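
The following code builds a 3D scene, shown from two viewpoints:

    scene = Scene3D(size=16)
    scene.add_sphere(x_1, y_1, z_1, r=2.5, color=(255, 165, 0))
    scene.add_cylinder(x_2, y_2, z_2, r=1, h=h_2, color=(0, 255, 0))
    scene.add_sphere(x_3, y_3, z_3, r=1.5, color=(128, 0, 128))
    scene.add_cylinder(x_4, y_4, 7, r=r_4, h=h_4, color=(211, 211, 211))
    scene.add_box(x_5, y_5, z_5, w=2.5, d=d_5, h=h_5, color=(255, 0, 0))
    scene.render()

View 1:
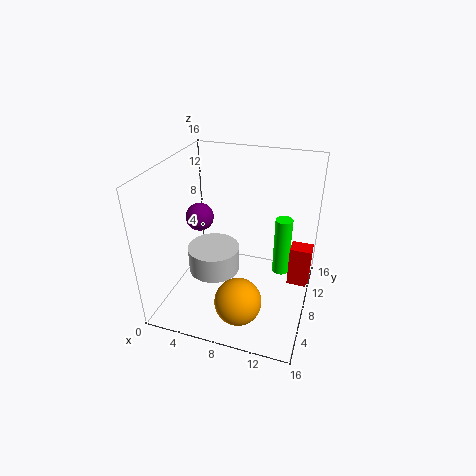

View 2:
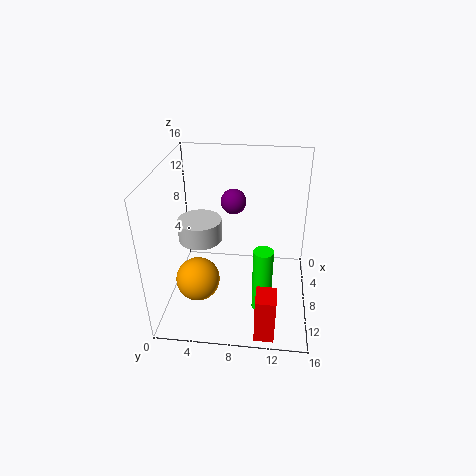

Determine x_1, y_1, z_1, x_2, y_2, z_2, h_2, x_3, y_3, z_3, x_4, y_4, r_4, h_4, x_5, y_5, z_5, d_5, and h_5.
x_1 = 9.5, y_1 = 3.5, z_1 = 3, x_2 = 12.5, y_2 = 11, z_2 = 2.5, h_2 = 7, x_3 = 4, y_3 = 7, z_3 = 10.5, x_4 = 7, y_4 = 3.5, r_4 = 2.5, h_4 = 2.5, x_5 = 13.5, y_5 = 10.5, z_5 = 1, d_5 = 2, h_5 = 5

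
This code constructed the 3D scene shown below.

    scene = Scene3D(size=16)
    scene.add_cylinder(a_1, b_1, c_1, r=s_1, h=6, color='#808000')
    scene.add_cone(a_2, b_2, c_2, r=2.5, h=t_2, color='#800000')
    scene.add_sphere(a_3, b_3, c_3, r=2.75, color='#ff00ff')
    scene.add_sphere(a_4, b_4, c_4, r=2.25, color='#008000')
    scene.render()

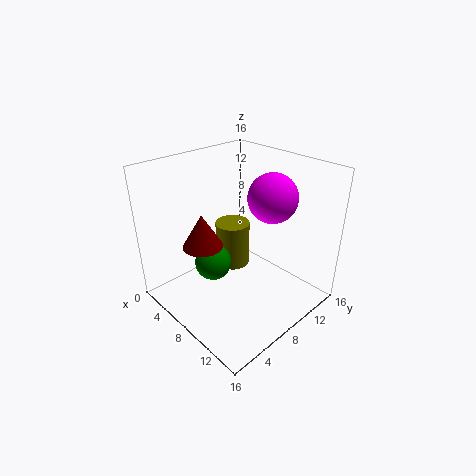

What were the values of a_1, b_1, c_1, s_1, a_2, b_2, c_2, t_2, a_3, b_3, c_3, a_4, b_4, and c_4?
a_1 = 2.75; b_1 = 12; c_1 = 0.5; s_1 = 2.25; a_2 = 2.75; b_2 = 7; c_2 = 5; t_2 = 4.25; a_3 = 9.75; b_3 = 11.5; c_3 = 12.25; a_4 = 4; b_4 = 7.5; c_4 = 3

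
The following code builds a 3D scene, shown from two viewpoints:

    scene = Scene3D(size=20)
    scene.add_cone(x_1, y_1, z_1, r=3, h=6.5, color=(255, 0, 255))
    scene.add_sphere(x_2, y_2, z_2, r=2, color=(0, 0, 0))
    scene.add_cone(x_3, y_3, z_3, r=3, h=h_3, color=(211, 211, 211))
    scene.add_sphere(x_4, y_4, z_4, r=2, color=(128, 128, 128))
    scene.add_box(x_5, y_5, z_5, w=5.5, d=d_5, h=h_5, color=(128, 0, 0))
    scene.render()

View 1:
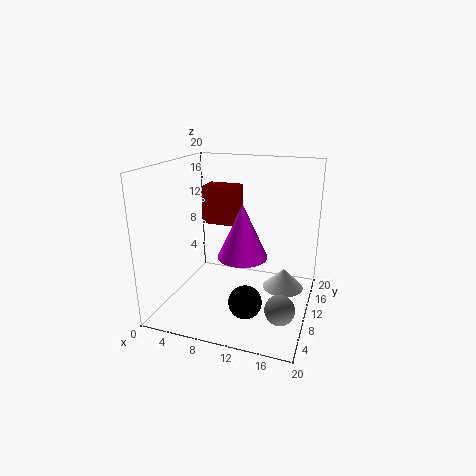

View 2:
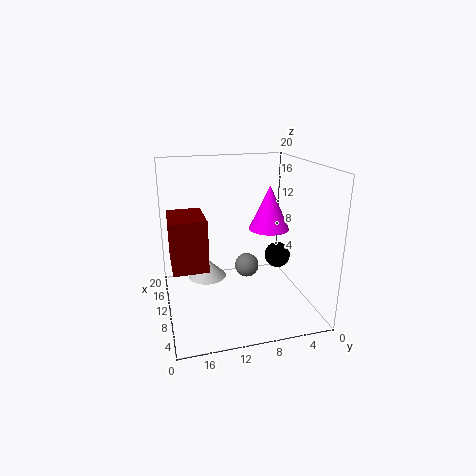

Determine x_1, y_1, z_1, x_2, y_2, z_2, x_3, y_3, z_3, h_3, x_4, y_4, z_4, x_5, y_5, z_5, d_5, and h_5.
x_1 = 12.5, y_1 = 4.5, z_1 = 10, x_2 = 13.5, y_2 = 2.5, z_2 = 5, x_3 = 16, y_3 = 13.5, z_3 = 1.5, h_3 = 3, x_4 = 17, y_4 = 6.5, z_4 = 2, x_5 = 2, y_5 = 15.5, z_5 = 9.5, d_5 = 4, h_5 = 6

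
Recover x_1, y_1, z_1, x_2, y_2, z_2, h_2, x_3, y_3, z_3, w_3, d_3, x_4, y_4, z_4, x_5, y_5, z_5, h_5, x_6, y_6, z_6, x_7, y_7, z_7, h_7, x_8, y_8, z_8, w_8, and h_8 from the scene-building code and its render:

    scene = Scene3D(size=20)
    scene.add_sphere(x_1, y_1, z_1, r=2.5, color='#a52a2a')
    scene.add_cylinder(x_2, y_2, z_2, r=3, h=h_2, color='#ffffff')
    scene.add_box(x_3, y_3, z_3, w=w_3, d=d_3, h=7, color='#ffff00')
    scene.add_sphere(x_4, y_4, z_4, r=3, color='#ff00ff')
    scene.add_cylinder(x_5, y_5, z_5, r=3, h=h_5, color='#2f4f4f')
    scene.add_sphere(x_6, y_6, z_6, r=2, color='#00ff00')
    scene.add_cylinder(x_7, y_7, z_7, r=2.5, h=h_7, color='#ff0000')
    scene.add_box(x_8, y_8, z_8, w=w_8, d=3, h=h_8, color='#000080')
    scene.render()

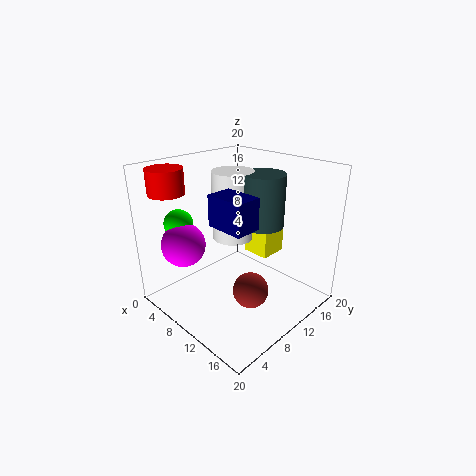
x_1 = 13; y_1 = 9.5; z_1 = 3; x_2 = 7; y_2 = 12; z_2 = 8.5; h_2 = 10; x_3 = 8.5; y_3 = 13; z_3 = 6.5; w_3 = 4; d_3 = 4; x_4 = 5.5; y_4 = 4; z_4 = 9.5; x_5 = 11; y_5 = 14; z_5 = 11; h_5 = 7.5; x_6 = 4; y_6 = 4.5; z_6 = 12; x_7 = 2.5; y_7 = 4; z_7 = 16; h_7 = 3.5; x_8 = 13.5; y_8 = 2; z_8 = 15.5; w_8 = 4.5; h_8 = 3.5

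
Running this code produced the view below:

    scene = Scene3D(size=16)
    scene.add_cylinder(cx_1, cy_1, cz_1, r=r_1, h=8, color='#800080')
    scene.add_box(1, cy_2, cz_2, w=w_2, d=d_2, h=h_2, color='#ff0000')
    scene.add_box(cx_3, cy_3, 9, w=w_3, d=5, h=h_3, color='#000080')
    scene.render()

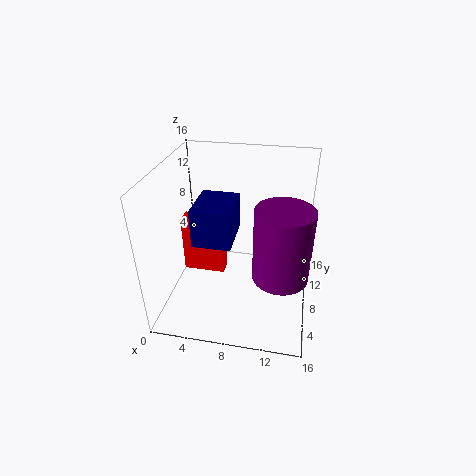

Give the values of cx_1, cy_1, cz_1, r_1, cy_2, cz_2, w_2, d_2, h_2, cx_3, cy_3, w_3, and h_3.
cx_1 = 13, cy_1 = 6, cz_1 = 5, r_1 = 3, cy_2 = 9, cz_2 = 2, w_2 = 5, d_2 = 2, h_2 = 7, cx_3 = 4, cy_3 = 4, w_3 = 4, h_3 = 4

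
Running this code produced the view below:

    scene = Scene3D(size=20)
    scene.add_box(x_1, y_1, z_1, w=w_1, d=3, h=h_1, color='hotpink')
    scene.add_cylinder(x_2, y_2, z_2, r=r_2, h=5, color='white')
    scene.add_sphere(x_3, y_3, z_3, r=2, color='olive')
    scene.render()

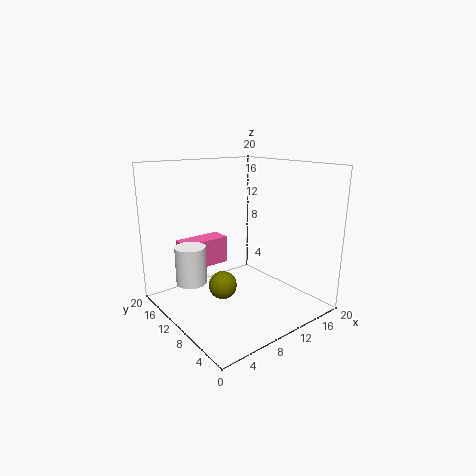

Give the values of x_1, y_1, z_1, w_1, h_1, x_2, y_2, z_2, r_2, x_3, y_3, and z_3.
x_1 = 4, y_1 = 14, z_1 = 5, w_1 = 7, h_1 = 4, x_2 = 3, y_2 = 11, z_2 = 5, r_2 = 2, x_3 = 8, y_3 = 11, z_3 = 3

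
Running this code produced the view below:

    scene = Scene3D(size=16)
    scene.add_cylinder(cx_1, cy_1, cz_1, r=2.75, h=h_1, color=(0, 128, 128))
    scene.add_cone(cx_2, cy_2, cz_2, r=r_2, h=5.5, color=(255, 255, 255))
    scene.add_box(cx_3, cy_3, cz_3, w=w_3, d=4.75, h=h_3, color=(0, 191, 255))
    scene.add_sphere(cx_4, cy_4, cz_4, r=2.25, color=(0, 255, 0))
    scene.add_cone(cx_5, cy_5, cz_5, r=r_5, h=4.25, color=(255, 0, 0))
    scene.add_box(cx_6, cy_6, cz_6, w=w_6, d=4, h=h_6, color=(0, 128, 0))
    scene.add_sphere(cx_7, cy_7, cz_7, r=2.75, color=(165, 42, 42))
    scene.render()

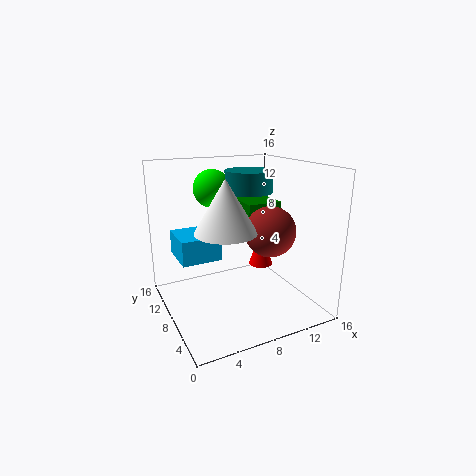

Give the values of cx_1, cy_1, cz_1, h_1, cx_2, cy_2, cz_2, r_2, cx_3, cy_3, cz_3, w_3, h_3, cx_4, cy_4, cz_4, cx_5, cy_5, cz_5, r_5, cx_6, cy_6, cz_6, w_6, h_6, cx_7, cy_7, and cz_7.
cx_1 = 10.5, cy_1 = 10.25, cz_1 = 12.5, h_1 = 2.5, cx_2 = 5.75, cy_2 = 6.25, cz_2 = 9.5, r_2 = 3.25, cx_3 = 1.75, cy_3 = 8.5, cz_3 = 5.5, w_3 = 4.5, h_3 = 2.75, cx_4 = 7, cy_4 = 12.75, cz_4 = 12.75, cx_5 = 12.5, cy_5 = 10.5, cz_5 = 3, r_5 = 1.5, cx_6 = 9, cy_6 = 7.25, cz_6 = 9.25, w_6 = 4, h_6 = 2.5, cx_7 = 10.75, cy_7 = 5.75, cz_7 = 9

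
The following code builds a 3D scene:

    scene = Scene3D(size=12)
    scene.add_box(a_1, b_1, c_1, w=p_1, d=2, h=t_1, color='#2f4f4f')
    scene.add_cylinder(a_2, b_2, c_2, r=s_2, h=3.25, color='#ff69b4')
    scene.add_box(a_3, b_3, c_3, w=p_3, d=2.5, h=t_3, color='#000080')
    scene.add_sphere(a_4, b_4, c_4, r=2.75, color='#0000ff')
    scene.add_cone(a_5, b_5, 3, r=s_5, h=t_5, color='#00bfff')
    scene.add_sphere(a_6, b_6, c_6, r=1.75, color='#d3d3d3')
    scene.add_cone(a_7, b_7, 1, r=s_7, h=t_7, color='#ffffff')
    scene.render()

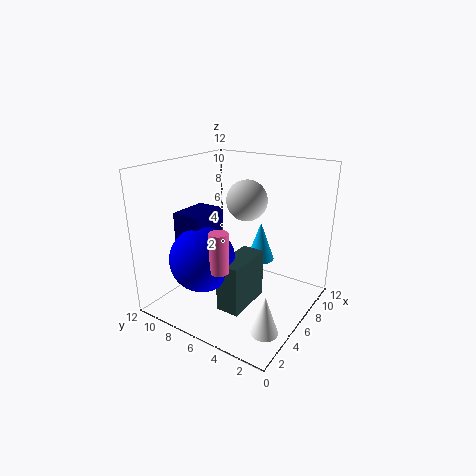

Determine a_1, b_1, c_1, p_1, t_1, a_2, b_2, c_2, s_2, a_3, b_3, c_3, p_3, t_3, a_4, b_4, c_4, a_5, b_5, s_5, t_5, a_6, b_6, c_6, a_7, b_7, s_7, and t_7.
a_1 = 3.5
b_1 = 4.5
c_1 = 0.25
p_1 = 4.25
t_1 = 4.25
a_2 = 3
b_2 = 5.75
c_2 = 4.25
s_2 = 0.75
a_3 = 3.5
b_3 = 8.25
c_3 = 4.25
p_3 = 3.5
t_3 = 3.75
a_4 = 4
b_4 = 8.25
c_4 = 4.25
a_5 = 9
b_5 = 5.5
s_5 = 1.25
t_5 = 3.5
a_6 = 7.75
b_6 = 6.25
c_6 = 8.75
a_7 = 2.25
b_7 = 1.25
s_7 = 1
t_7 = 3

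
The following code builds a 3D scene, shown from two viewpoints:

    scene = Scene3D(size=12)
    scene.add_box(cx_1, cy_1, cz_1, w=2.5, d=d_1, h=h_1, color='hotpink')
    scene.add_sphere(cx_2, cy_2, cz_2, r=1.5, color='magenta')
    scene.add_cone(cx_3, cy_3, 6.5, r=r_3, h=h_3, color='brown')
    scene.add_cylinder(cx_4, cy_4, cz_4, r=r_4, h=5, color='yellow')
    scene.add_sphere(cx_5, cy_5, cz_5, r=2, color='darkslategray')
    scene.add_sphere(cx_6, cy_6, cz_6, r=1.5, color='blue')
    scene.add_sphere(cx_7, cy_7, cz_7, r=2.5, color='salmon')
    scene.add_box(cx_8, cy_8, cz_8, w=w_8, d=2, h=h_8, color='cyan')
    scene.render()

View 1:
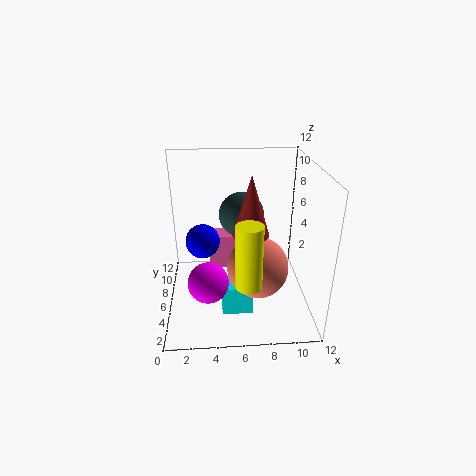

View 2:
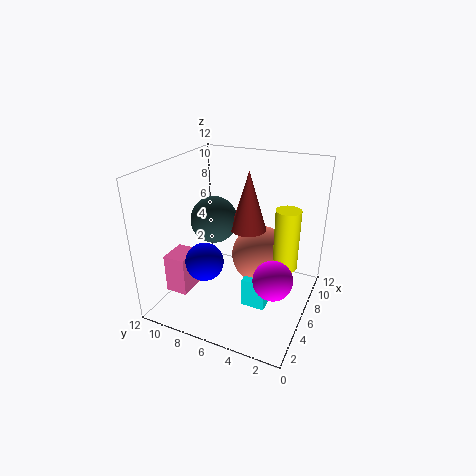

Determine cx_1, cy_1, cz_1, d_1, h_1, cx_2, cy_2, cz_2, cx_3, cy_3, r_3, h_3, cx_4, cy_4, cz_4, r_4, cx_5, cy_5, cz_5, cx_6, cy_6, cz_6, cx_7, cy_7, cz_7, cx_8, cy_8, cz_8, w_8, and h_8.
cx_1 = 3.5, cy_1 = 10, cz_1 = 0.5, d_1 = 2, h_1 = 3.5, cx_2 = 3.5, cy_2 = 2, cz_2 = 4.5, cx_3 = 7, cy_3 = 5.5, r_3 = 1.5, h_3 = 5, cx_4 = 6.5, cy_4 = 2, cz_4 = 4, r_4 = 1, cx_5 = 6.5, cy_5 = 8.5, cz_5 = 7, cx_6 = 3, cy_6 = 7.5, cz_6 = 5, cx_7 = 7.5, cy_7 = 4.5, cz_7 = 4, cx_8 = 4.5, cy_8 = 3, cz_8 = 0.5, w_8 = 2.5, h_8 = 2.5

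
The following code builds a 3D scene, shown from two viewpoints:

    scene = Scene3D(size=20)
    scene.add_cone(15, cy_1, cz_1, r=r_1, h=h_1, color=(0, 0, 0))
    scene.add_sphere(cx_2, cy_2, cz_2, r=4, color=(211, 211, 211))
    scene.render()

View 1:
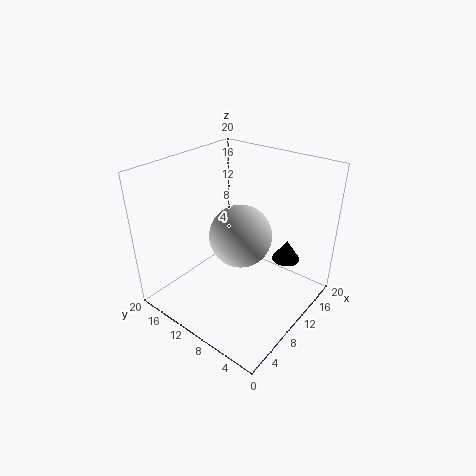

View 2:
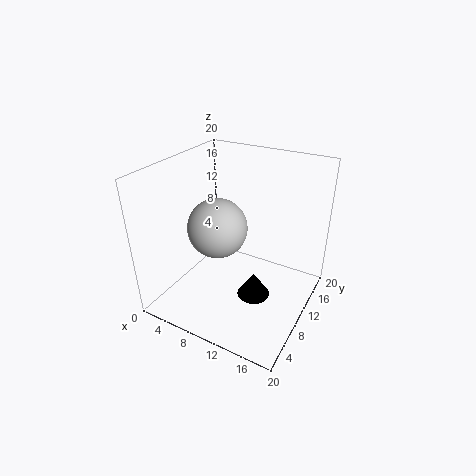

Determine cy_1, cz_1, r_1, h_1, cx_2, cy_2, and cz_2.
cy_1 = 5, cz_1 = 6, r_1 = 2, h_1 = 3, cx_2 = 8, cy_2 = 8, cz_2 = 12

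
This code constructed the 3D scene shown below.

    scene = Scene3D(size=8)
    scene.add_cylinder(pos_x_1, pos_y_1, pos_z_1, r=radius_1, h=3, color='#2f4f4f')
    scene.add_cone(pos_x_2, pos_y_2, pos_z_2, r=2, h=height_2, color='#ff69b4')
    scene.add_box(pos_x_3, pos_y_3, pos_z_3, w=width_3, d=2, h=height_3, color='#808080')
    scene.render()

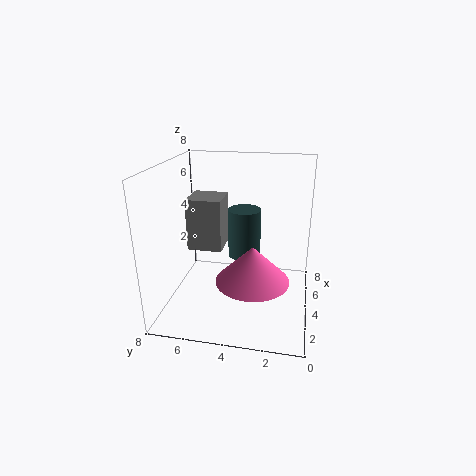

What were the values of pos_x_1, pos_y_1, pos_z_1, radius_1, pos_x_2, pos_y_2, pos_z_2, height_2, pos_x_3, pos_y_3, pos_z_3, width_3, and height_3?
pos_x_1 = 6
pos_y_1 = 4
pos_z_1 = 2
radius_1 = 1
pos_x_2 = 3
pos_y_2 = 3
pos_z_2 = 2
height_2 = 2
pos_x_3 = 4
pos_y_3 = 5
pos_z_3 = 3
width_3 = 2
height_3 = 3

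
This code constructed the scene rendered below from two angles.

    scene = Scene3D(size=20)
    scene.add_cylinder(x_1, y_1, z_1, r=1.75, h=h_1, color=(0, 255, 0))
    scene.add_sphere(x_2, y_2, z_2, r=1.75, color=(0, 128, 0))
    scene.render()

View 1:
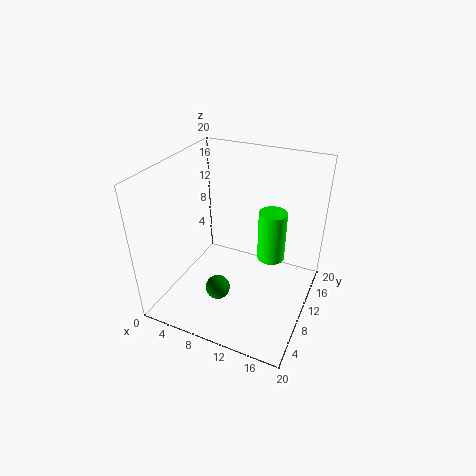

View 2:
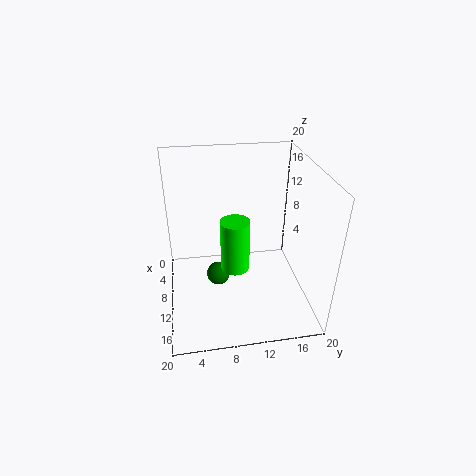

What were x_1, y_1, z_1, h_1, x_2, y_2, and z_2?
x_1 = 15.25; y_1 = 8.75; z_1 = 9.25; h_1 = 6.5; x_2 = 8; y_2 = 7.25; z_2 = 2.5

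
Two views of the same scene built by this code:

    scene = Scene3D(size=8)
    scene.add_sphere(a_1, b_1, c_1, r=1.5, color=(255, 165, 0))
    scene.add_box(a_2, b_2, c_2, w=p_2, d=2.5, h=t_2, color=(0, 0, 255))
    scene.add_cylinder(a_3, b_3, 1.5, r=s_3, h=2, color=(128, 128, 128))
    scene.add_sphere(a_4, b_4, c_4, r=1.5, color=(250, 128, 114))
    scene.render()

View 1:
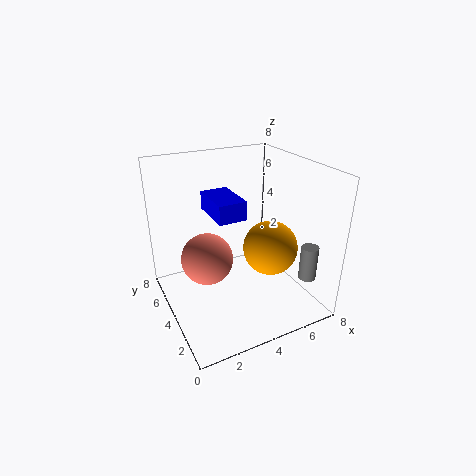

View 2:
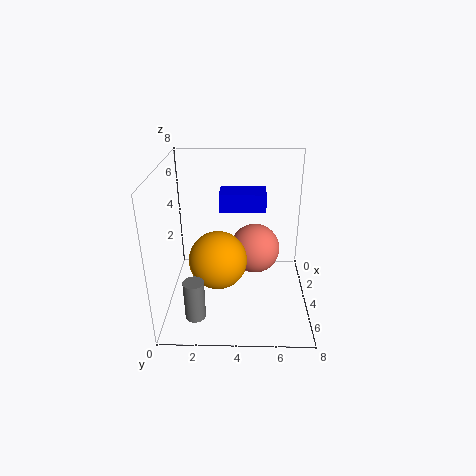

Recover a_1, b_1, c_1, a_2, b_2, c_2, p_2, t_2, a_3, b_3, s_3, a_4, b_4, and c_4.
a_1 = 5.5; b_1 = 3; c_1 = 3.5; a_2 = 2.5; b_2 = 3; c_2 = 5.5; p_2 = 1.5; t_2 = 1; a_3 = 7.5; b_3 = 2; s_3 = 0.5; a_4 = 2.5; b_4 = 5; c_4 = 2.5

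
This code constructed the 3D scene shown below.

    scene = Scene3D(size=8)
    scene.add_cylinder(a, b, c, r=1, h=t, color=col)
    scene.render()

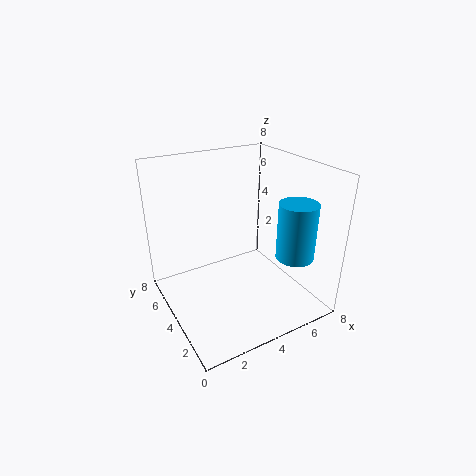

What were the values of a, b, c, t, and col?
a = 6, b = 1.5, c = 3.5, t = 3, col = 'deepskyblue'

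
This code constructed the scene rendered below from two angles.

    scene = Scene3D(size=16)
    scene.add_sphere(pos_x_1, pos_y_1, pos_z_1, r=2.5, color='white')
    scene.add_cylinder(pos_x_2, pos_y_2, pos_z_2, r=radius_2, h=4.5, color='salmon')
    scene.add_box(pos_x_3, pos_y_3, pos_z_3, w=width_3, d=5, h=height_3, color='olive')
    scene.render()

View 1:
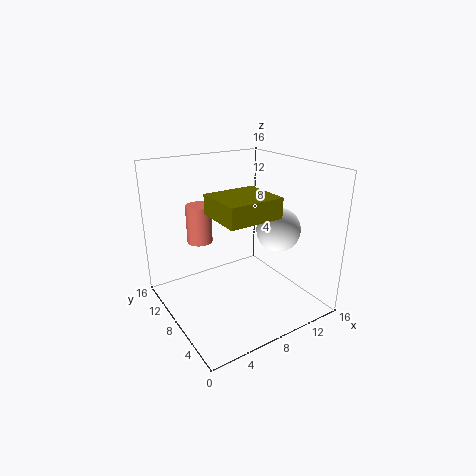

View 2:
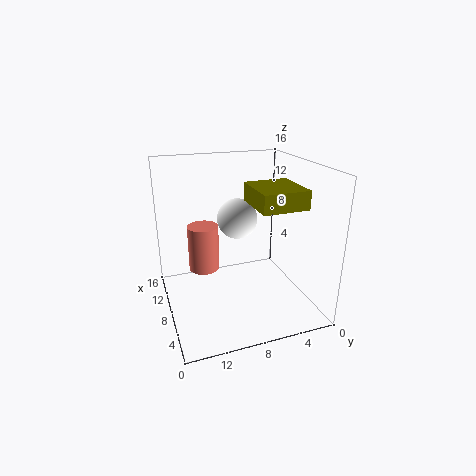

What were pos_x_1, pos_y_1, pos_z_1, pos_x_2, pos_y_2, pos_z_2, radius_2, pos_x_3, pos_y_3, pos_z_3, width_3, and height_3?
pos_x_1 = 12.5, pos_y_1 = 6.5, pos_z_1 = 8.5, pos_x_2 = 5.5, pos_y_2 = 12.5, pos_z_2 = 6.5, radius_2 = 1.5, pos_x_3 = 3.5, pos_y_3 = 2, pos_z_3 = 12, width_3 = 5.5, height_3 = 2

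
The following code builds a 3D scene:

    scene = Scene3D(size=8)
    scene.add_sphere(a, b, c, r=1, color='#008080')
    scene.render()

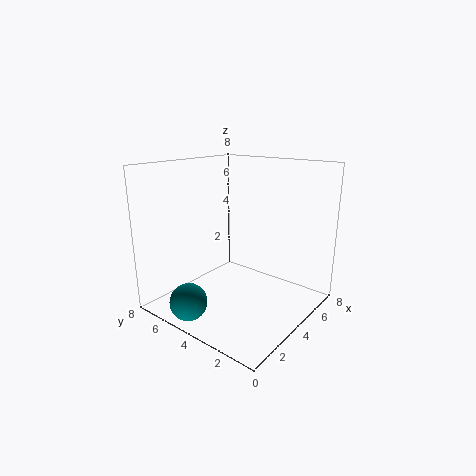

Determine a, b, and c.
a = 1
b = 5
c = 1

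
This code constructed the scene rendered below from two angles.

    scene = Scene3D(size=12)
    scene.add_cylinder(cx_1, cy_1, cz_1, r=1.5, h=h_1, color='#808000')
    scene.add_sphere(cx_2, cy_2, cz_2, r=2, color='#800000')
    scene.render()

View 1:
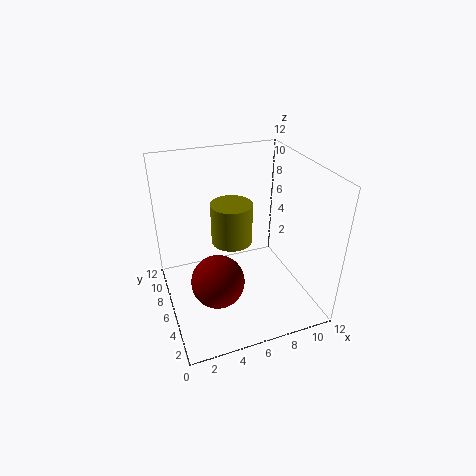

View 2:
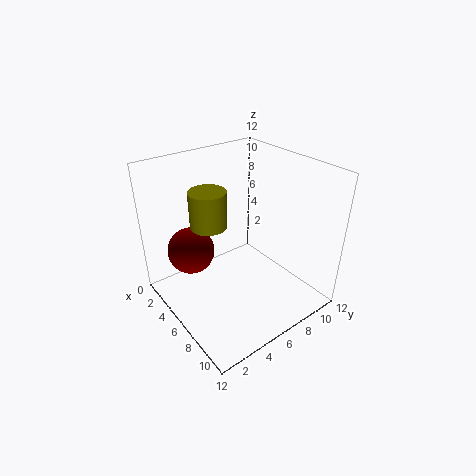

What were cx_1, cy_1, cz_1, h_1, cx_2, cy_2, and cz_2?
cx_1 = 4.75
cy_1 = 4
cz_1 = 7.25
h_1 = 3
cx_2 = 3.25
cy_2 = 3
cz_2 = 4.5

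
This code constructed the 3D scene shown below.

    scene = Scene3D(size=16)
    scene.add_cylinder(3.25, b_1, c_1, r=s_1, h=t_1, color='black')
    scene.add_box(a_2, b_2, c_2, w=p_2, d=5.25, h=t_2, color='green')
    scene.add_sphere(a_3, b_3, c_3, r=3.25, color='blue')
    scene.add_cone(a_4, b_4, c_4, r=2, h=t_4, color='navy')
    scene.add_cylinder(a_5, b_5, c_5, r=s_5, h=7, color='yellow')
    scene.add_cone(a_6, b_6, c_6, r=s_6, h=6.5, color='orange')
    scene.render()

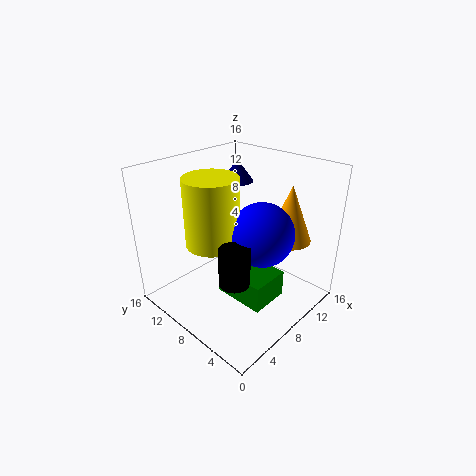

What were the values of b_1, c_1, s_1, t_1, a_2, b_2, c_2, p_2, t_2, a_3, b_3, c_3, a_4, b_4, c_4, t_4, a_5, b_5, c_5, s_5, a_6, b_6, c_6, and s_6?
b_1 = 4
c_1 = 6.5
s_1 = 1.5
t_1 = 3.75
a_2 = 3.75
b_2 = 1.5
c_2 = 4
p_2 = 4
t_2 = 2.75
a_3 = 7.5
b_3 = 4.25
c_3 = 10
a_4 = 13.5
b_4 = 13.25
c_4 = 12
t_4 = 2.75
a_5 = 4.5
b_5 = 8.25
c_5 = 8.75
s_5 = 2.75
a_6 = 12.75
b_6 = 4.5
c_6 = 7.25
s_6 = 2.5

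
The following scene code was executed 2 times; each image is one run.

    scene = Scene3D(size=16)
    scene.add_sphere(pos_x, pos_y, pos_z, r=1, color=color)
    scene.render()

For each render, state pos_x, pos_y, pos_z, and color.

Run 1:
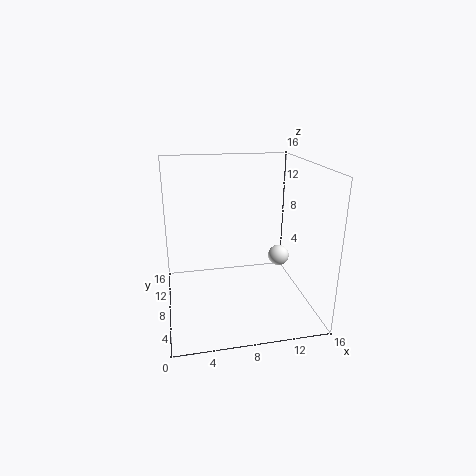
pos_x = 11, pos_y = 3, pos_z = 8, color = 'white'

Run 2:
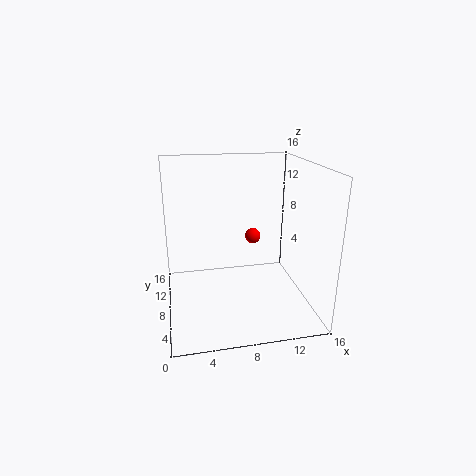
pos_x = 11, pos_y = 13, pos_z = 6, color = 'red'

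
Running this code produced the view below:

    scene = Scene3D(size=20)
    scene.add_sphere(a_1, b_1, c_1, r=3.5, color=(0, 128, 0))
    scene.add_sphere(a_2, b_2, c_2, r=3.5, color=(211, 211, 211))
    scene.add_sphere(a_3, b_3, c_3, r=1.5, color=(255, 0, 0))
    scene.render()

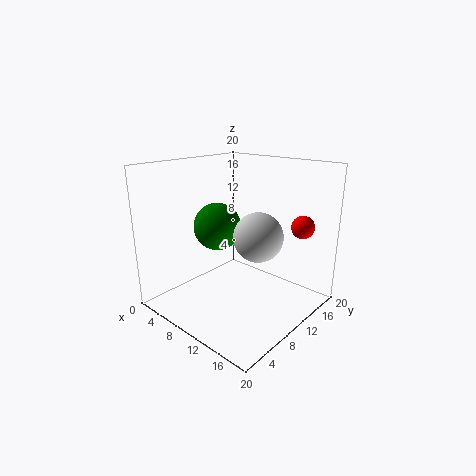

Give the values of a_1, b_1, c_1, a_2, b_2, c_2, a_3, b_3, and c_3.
a_1 = 5.5
b_1 = 10.5
c_1 = 10.5
a_2 = 12
b_2 = 12
c_2 = 10
a_3 = 18
b_3 = 13.5
c_3 = 12.5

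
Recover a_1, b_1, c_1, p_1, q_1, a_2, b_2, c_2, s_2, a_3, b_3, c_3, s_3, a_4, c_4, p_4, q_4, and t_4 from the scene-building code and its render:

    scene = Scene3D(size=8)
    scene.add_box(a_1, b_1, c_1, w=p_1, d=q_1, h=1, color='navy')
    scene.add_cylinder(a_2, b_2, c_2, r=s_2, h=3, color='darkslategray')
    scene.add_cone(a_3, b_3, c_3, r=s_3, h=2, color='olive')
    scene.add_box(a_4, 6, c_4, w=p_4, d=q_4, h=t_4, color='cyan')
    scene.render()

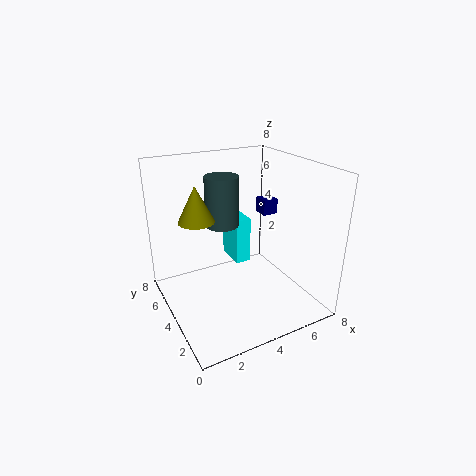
a_1 = 7, b_1 = 6, c_1 = 4, p_1 = 1, q_1 = 1, a_2 = 4, b_2 = 6, c_2 = 4, s_2 = 1, a_3 = 2, b_3 = 5, c_3 = 5, s_3 = 1, a_4 = 5, c_4 = 1, p_4 = 1, q_4 = 2, t_4 = 3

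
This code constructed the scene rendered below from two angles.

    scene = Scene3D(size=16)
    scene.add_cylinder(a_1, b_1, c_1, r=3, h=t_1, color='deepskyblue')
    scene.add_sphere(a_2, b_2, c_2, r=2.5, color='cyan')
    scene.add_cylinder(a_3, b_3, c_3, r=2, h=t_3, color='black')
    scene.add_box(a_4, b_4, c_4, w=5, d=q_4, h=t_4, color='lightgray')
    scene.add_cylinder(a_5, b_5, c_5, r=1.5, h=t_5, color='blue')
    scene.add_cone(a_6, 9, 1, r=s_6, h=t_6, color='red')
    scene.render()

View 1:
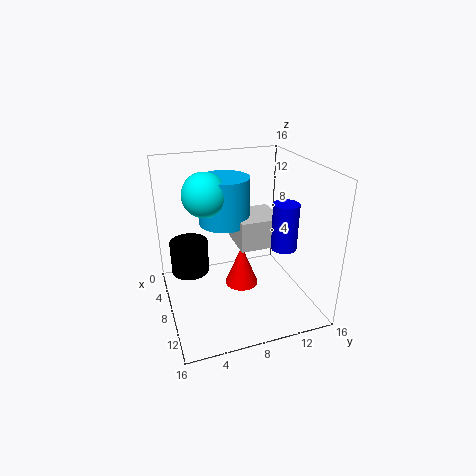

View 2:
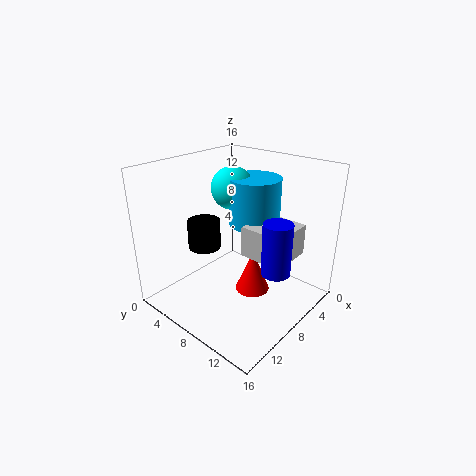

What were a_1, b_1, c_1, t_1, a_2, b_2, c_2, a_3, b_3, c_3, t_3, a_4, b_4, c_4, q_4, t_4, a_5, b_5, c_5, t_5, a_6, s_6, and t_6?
a_1 = 4.5, b_1 = 7.5, c_1 = 8.5, t_1 = 5.5, a_2 = 5.5, b_2 = 5, c_2 = 12.5, a_3 = 8, b_3 = 2.5, c_3 = 5, t_3 = 3.5, a_4 = 3, b_4 = 8.5, c_4 = 6, q_4 = 5, t_4 = 3.5, a_5 = 8.5, b_5 = 13.5, c_5 = 6, t_5 = 5.5, a_6 = 6.5, s_6 = 2, t_6 = 5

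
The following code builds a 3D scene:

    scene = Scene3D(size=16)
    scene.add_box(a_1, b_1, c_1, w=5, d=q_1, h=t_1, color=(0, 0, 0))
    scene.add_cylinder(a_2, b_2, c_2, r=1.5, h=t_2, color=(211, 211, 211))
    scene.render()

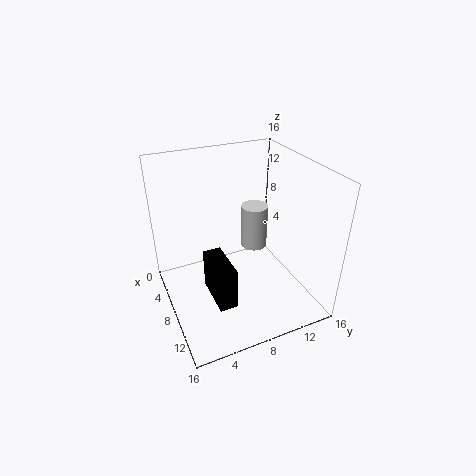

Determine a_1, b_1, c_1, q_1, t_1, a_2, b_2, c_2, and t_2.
a_1 = 7.5, b_1 = 4, c_1 = 2.5, q_1 = 2, t_1 = 4.5, a_2 = 7, b_2 = 10.5, c_2 = 6, t_2 = 5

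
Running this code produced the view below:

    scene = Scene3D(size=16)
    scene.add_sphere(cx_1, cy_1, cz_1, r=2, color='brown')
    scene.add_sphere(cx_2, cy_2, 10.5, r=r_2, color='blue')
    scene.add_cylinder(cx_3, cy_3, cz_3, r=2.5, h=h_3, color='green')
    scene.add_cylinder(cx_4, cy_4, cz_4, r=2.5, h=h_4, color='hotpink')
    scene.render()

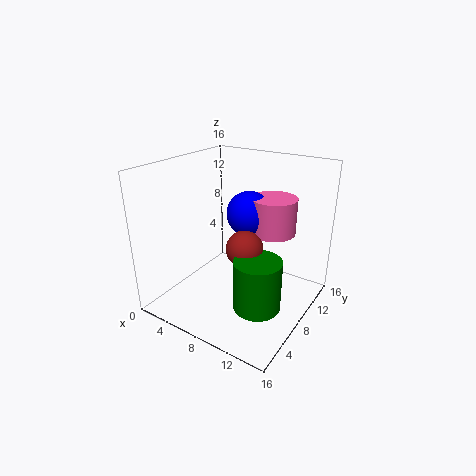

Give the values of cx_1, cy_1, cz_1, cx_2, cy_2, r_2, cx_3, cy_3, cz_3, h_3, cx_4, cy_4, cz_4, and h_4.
cx_1 = 9.5
cy_1 = 7
cz_1 = 7.5
cx_2 = 8.5
cy_2 = 9.5
r_2 = 2.5
cx_3 = 12
cy_3 = 5.5
cz_3 = 2
h_3 = 5.5
cx_4 = 11
cy_4 = 10.5
cz_4 = 8.5
h_4 = 4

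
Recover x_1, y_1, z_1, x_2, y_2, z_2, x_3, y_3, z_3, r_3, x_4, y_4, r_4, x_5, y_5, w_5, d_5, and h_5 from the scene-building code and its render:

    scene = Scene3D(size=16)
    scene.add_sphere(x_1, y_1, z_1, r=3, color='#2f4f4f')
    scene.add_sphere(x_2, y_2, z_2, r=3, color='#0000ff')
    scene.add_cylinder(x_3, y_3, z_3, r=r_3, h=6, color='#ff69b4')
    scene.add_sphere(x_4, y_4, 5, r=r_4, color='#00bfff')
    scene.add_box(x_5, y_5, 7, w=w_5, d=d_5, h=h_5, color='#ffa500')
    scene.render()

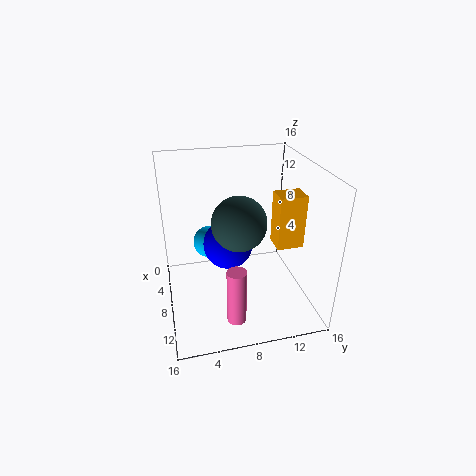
x_1 = 8.5; y_1 = 8; z_1 = 10; x_2 = 5; y_2 = 7.5; z_2 = 5.5; x_3 = 13.5; y_3 = 6.5; z_3 = 1.5; r_3 = 1; x_4 = 3; y_4 = 5.5; r_4 = 2; x_5 = 7.5; y_5 = 12; w_5 = 2.5; d_5 = 3; h_5 = 6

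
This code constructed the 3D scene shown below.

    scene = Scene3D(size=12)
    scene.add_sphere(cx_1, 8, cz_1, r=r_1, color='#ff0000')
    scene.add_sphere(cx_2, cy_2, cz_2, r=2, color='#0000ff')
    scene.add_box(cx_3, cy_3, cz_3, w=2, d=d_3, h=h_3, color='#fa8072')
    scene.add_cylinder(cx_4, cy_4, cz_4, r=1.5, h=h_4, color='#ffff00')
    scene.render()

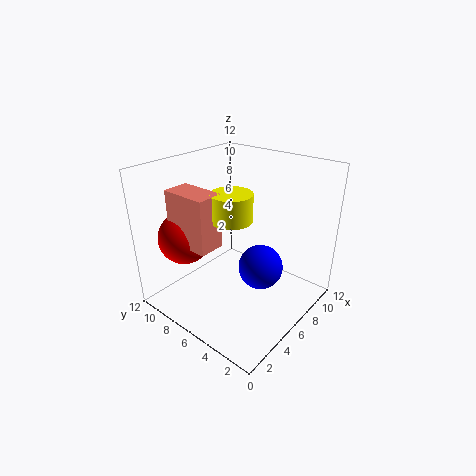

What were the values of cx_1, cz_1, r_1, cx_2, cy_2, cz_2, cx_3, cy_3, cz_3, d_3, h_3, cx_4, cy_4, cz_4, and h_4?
cx_1 = 2, cz_1 = 7, r_1 = 2, cx_2 = 8, cy_2 = 5, cz_2 = 2.5, cx_3 = 1, cy_3 = 5, cz_3 = 7, d_3 = 3.5, h_3 = 4, cx_4 = 3.5, cy_4 = 4.5, cz_4 = 9, h_4 = 2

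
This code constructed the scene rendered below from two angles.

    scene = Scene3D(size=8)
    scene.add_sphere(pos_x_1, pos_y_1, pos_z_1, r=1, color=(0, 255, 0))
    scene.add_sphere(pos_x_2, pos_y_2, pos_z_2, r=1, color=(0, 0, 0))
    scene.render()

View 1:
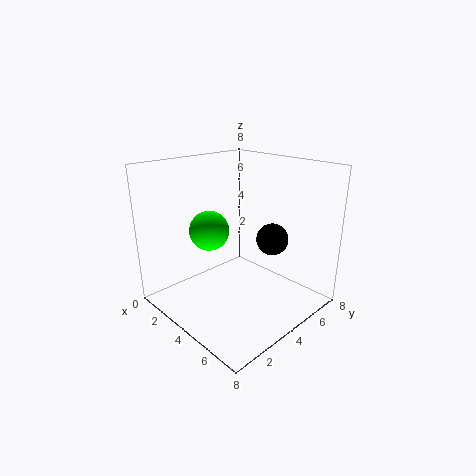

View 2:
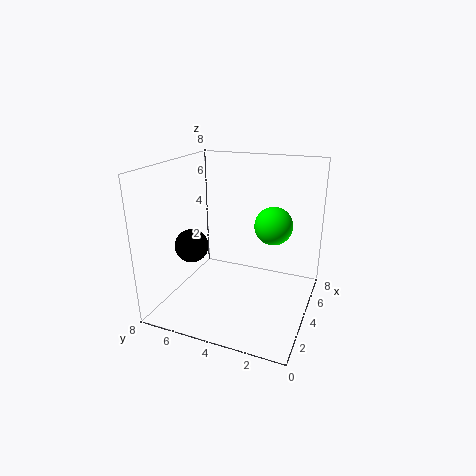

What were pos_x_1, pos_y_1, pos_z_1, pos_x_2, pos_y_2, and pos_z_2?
pos_x_1 = 4, pos_y_1 = 2, pos_z_1 = 5, pos_x_2 = 4, pos_y_2 = 7, pos_z_2 = 3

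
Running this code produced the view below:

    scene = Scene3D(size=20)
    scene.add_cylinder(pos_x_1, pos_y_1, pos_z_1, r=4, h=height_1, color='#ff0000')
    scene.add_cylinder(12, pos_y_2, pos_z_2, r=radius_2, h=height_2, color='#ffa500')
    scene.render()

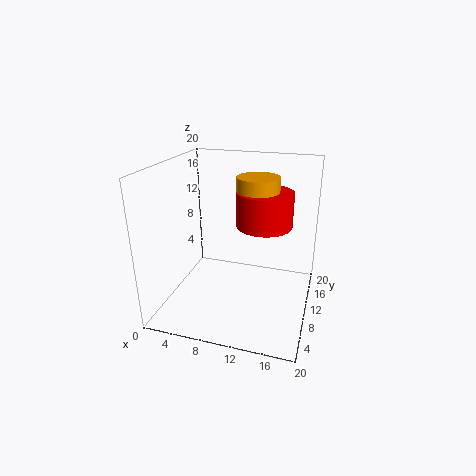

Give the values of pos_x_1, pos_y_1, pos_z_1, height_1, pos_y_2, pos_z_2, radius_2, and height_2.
pos_x_1 = 13
pos_y_1 = 13
pos_z_1 = 11
height_1 = 5
pos_y_2 = 13
pos_z_2 = 14
radius_2 = 3
height_2 = 4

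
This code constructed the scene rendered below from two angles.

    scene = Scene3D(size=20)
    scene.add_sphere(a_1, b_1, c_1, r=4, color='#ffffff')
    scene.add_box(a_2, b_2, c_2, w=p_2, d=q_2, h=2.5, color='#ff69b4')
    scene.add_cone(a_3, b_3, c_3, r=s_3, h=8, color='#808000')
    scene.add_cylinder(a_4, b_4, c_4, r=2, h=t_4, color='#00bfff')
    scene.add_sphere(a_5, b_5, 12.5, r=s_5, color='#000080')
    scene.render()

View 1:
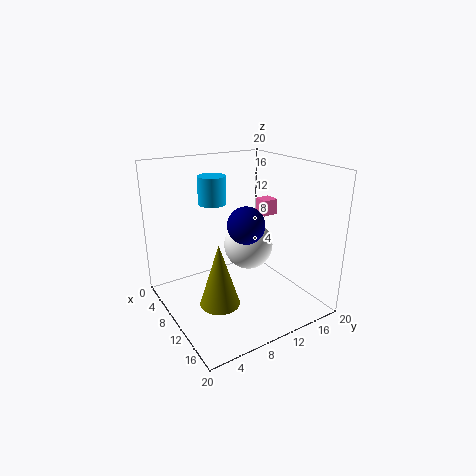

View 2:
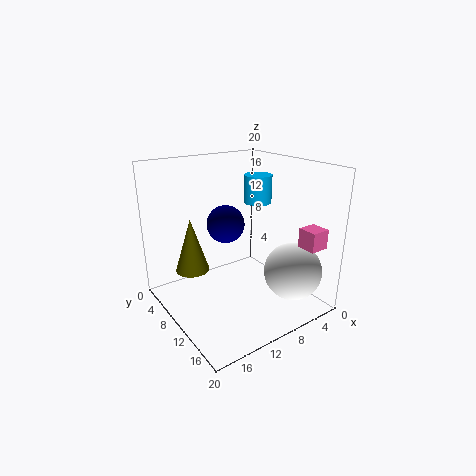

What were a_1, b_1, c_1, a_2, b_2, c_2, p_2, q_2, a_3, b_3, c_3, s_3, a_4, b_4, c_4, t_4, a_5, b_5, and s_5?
a_1 = 4.5; b_1 = 15.5; c_1 = 5.5; a_2 = 3.5; b_2 = 17.5; c_2 = 10.5; p_2 = 2.5; q_2 = 2.5; a_3 = 14.5; b_3 = 4.5; c_3 = 4; s_3 = 2.5; a_4 = 5.5; b_4 = 8.5; c_4 = 14; t_4 = 4; a_5 = 12; b_5 = 10; s_5 = 2.5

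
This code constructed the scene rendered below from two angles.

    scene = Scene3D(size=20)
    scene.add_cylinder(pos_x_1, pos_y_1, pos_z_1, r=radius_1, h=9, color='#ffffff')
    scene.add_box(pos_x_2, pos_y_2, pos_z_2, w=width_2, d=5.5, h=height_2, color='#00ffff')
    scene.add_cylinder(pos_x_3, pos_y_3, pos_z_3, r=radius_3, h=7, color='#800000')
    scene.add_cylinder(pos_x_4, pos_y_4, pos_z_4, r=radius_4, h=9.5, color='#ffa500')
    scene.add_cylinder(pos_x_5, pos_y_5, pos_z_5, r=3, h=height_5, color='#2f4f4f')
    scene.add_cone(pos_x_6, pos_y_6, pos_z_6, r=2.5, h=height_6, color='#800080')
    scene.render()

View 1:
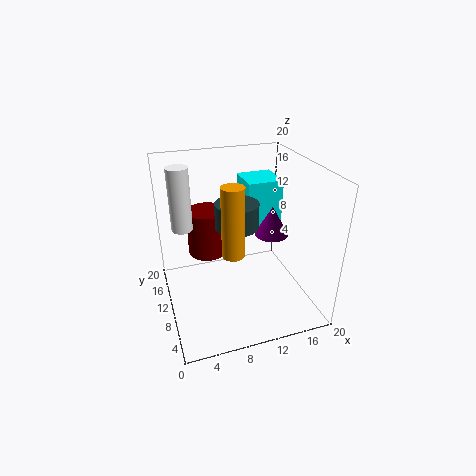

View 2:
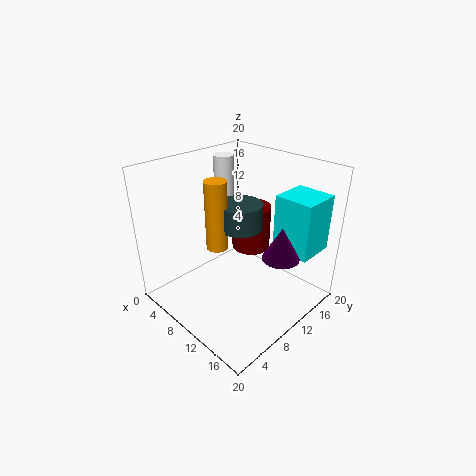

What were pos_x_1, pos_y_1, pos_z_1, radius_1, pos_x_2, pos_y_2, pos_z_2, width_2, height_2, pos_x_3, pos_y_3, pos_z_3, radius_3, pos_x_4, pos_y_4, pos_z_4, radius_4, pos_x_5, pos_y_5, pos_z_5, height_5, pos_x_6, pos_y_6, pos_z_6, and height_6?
pos_x_1 = 3, pos_y_1 = 14, pos_z_1 = 10.5, radius_1 = 1.5, pos_x_2 = 13, pos_y_2 = 14, pos_z_2 = 8, width_2 = 5.5, height_2 = 8, pos_x_3 = 7, pos_y_3 = 16, pos_z_3 = 5, radius_3 = 3, pos_x_4 = 8.5, pos_y_4 = 7.5, pos_z_4 = 9, radius_4 = 1.5, pos_x_5 = 10, pos_y_5 = 10.5, pos_z_5 = 11.5, height_5 = 3.5, pos_x_6 = 16, pos_y_6 = 12, pos_z_6 = 8.5, height_6 = 4.5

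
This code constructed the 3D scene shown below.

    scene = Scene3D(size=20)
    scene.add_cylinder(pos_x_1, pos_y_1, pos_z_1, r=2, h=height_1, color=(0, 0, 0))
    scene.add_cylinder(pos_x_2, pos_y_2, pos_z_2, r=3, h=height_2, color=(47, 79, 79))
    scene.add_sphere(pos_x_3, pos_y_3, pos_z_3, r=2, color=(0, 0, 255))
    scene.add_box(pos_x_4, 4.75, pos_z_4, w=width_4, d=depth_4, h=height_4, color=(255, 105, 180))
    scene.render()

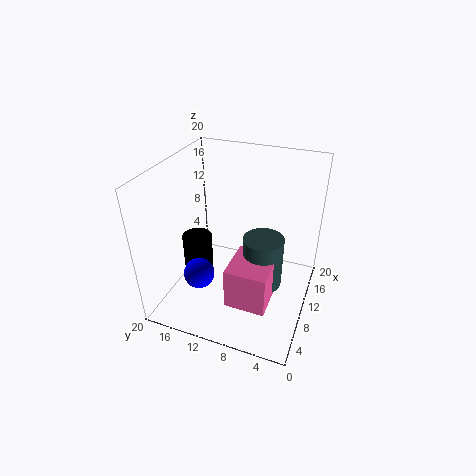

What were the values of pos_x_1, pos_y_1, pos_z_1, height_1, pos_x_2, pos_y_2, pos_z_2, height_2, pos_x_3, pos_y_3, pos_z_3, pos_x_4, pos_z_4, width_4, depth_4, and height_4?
pos_x_1 = 7.5
pos_y_1 = 15
pos_z_1 = 5.5
height_1 = 5.25
pos_x_2 = 12.5
pos_y_2 = 7
pos_z_2 = 1
height_2 = 8
pos_x_3 = 4.25
pos_y_3 = 13.25
pos_z_3 = 7.25
pos_x_4 = 6.25
pos_z_4 = 0.25
width_4 = 6.75
depth_4 = 6
height_4 = 6.25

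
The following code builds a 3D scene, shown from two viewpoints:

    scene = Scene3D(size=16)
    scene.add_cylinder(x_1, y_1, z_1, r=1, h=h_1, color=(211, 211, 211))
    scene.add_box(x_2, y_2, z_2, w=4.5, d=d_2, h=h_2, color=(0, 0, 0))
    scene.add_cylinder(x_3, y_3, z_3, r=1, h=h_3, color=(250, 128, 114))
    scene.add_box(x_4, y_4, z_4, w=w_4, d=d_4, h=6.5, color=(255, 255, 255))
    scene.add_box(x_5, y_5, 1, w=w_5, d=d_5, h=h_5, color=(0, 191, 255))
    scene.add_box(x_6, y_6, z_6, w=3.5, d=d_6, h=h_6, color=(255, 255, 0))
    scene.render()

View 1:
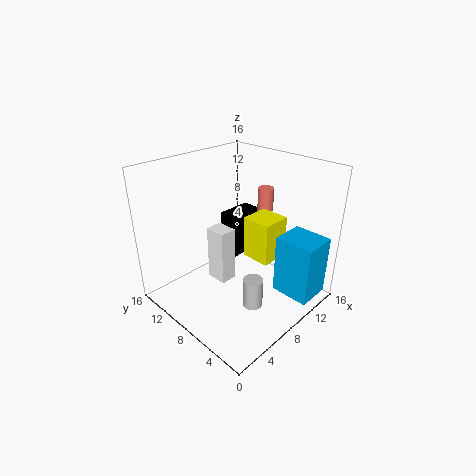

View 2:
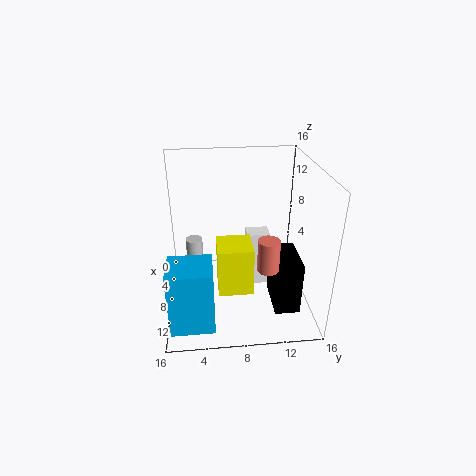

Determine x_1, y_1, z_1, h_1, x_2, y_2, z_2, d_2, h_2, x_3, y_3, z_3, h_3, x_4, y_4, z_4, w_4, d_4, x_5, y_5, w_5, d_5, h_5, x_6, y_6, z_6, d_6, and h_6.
x_1 = 5
y_1 = 3
z_1 = 3.5
h_1 = 3
x_2 = 10.5
y_2 = 11
z_2 = 3
d_2 = 2.5
h_2 = 5.5
x_3 = 15
y_3 = 10
z_3 = 8.5
h_3 = 3
x_4 = 6.5
y_4 = 9
z_4 = 2
w_4 = 2
d_4 = 2.5
x_5 = 11
y_5 = 0.5
w_5 = 4
d_5 = 4.5
h_5 = 7
x_6 = 10
y_6 = 5.5
z_6 = 4.5
d_6 = 3.5
h_6 = 5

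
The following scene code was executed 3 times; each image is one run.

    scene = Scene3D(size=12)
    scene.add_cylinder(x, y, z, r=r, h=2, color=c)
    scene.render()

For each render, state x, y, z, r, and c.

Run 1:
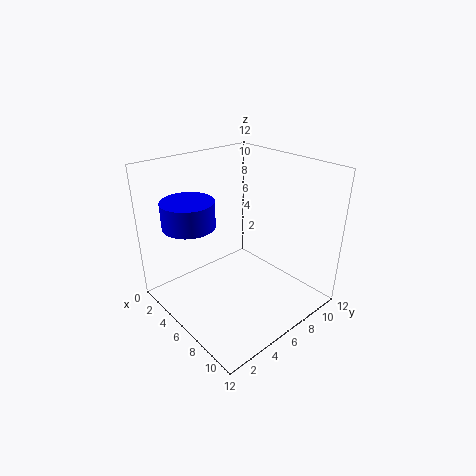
x = 5
y = 2
z = 8
r = 2
c = 'blue'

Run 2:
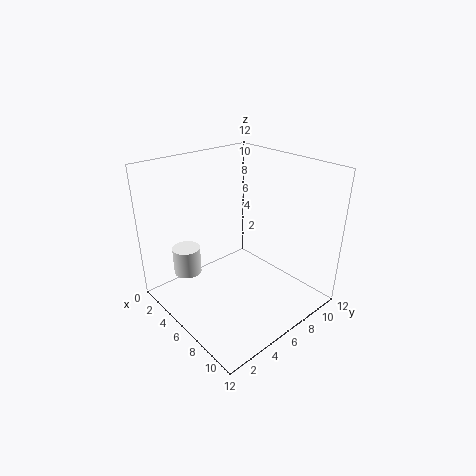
x = 6
y = 1
z = 5
r = 1
c = 'white'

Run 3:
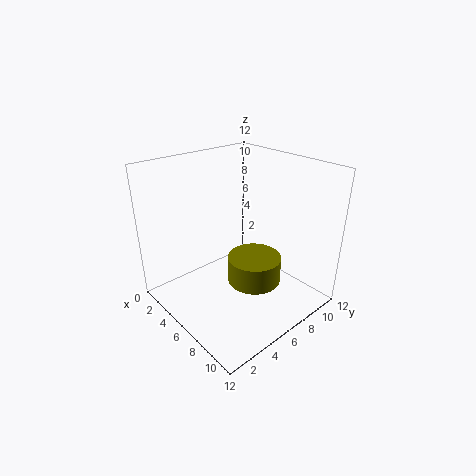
x = 9
y = 5
z = 4
r = 2
c = 'olive'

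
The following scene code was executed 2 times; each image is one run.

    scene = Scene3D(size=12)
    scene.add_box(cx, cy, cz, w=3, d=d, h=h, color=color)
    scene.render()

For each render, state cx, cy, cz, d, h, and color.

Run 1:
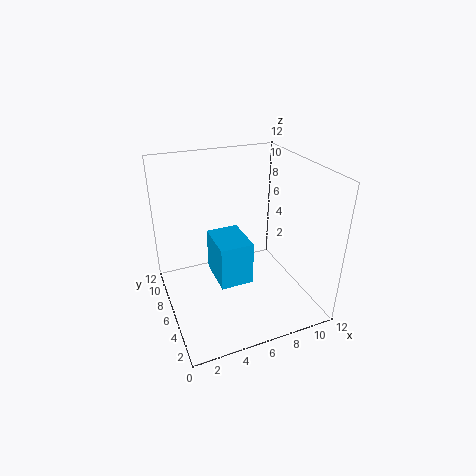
cx = 4.5
cy = 6
cz = 1
d = 4
h = 4
color = 'deepskyblue'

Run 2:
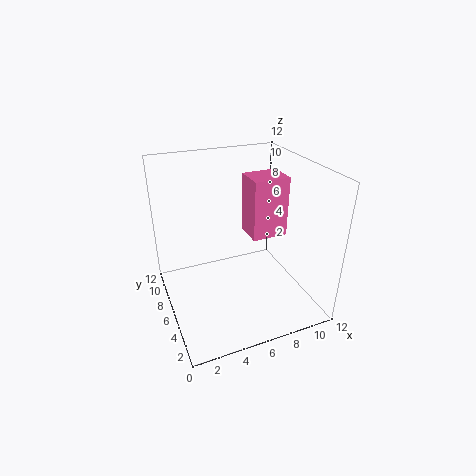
cx = 7
cy = 5
cz = 6
d = 2.5
h = 5
color = 'hotpink'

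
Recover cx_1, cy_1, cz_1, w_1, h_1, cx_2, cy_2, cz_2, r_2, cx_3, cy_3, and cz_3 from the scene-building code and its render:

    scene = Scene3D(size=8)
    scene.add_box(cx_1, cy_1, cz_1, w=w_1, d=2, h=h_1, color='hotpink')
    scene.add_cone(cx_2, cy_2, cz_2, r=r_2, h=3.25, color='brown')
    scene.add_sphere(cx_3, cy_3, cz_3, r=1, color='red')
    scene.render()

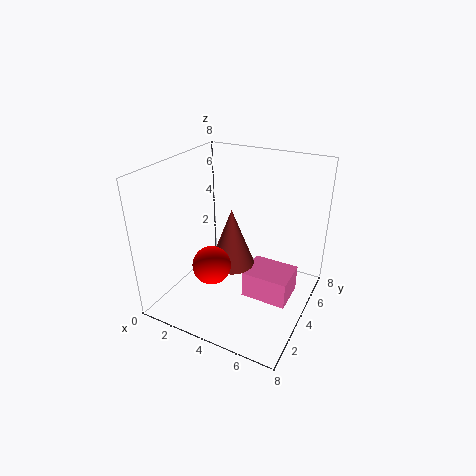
cx_1 = 4.75, cy_1 = 3, cz_1 = 1, w_1 = 2.5, h_1 = 1.5, cx_2 = 3.75, cy_2 = 3.75, cz_2 = 2.5, r_2 = 1.25, cx_3 = 3.5, cy_3 = 2, cz_3 = 3.25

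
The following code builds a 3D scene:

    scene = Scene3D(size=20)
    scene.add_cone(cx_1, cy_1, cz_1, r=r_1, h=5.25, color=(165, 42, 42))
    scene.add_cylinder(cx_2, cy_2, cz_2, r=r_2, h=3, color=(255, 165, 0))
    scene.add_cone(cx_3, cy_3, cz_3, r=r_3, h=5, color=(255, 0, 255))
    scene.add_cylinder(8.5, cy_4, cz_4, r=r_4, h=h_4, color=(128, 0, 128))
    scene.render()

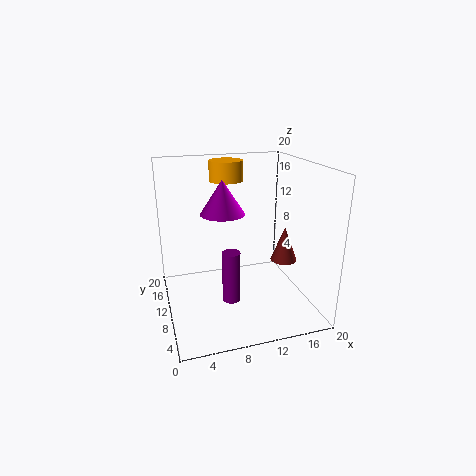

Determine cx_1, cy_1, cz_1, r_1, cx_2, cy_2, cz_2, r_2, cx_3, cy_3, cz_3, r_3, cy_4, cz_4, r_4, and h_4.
cx_1 = 17.75; cy_1 = 11.25; cz_1 = 5; r_1 = 2; cx_2 = 10; cy_2 = 16; cz_2 = 16.75; r_2 = 2.5; cx_3 = 8.75; cy_3 = 13.5; cz_3 = 12.5; r_3 = 3.25; cy_4 = 8.25; cz_4 = 1.5; r_4 = 1.25; h_4 = 7.25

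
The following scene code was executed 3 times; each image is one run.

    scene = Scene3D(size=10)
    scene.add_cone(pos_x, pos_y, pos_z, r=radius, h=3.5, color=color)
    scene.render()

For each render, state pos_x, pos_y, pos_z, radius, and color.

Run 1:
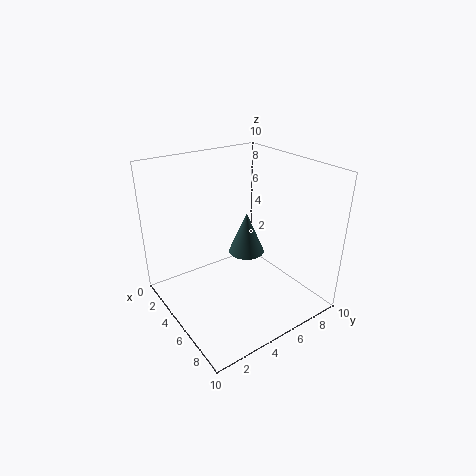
pos_x = 2
pos_y = 8
pos_z = 1.5
radius = 1.5
color = 'darkslategray'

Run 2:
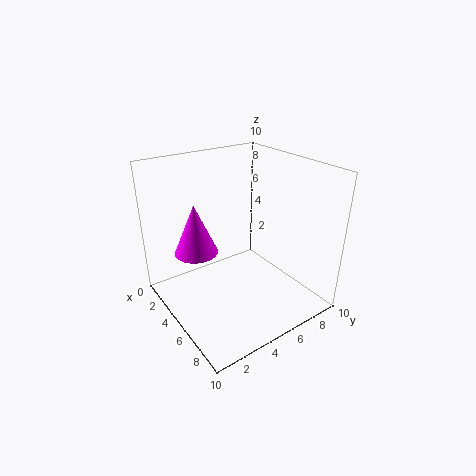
pos_x = 3.5
pos_y = 2.5
pos_z = 4
radius = 1.5
color = 'magenta'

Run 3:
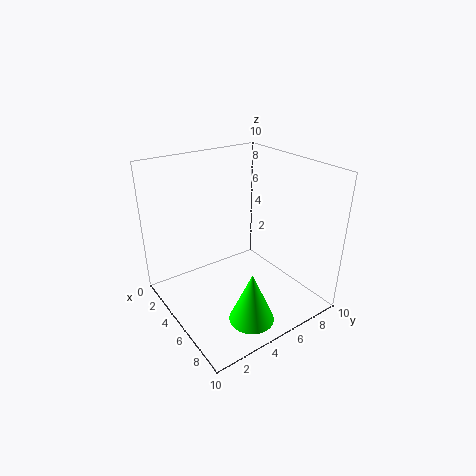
pos_x = 8
pos_y = 4
pos_z = 0.5
radius = 1.5
color = 'lime'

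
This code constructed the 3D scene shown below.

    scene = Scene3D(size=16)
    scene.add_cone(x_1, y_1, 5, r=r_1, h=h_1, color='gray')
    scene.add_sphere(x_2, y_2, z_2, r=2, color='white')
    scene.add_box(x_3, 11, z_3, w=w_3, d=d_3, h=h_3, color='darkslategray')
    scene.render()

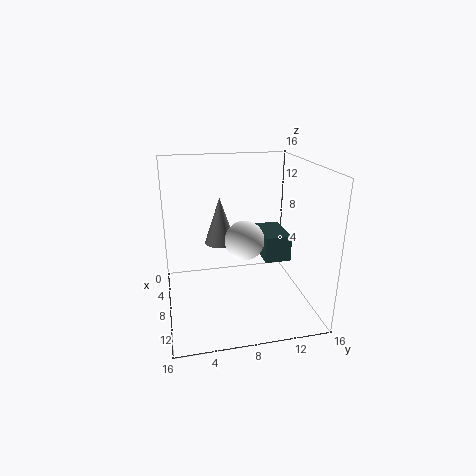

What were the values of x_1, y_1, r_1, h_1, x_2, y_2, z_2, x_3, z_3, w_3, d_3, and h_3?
x_1 = 2, y_1 = 7, r_1 = 2, h_1 = 6, x_2 = 11, y_2 = 8, z_2 = 9, x_3 = 4, z_3 = 5, w_3 = 5, d_3 = 3, h_3 = 3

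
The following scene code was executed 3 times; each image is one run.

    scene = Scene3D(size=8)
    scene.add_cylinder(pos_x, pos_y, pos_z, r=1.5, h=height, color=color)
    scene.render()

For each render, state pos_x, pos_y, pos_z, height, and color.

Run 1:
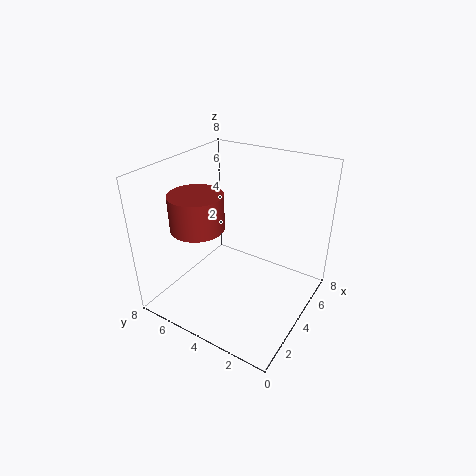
pos_x = 3, pos_y = 6, pos_z = 4.5, height = 2, color = 'brown'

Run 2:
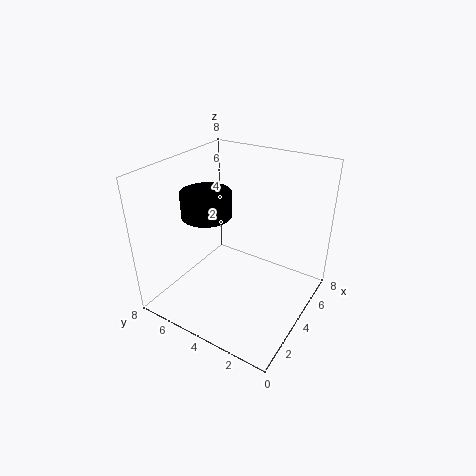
pos_x = 4.5, pos_y = 6.5, pos_z = 4.5, height = 1.5, color = 'black'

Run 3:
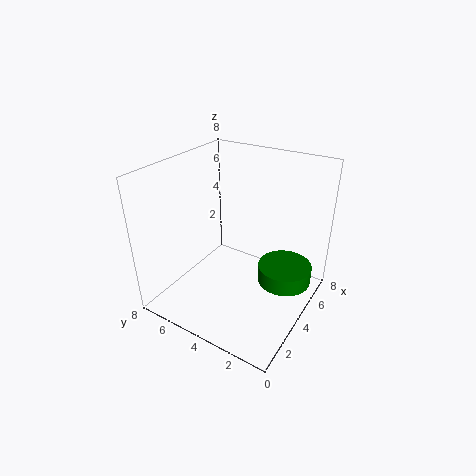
pos_x = 5, pos_y = 1.5, pos_z = 1.5, height = 1, color = 'green'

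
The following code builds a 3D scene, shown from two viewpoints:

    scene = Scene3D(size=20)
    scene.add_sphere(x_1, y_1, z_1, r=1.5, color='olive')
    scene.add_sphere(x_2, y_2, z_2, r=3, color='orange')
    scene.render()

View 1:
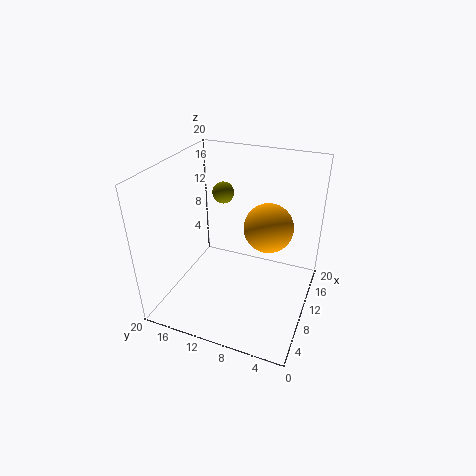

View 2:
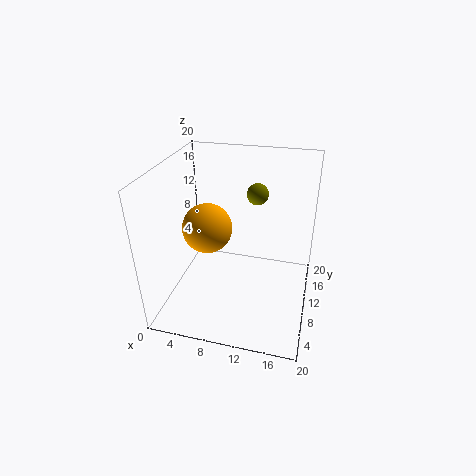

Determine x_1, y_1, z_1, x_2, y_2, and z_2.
x_1 = 12, y_1 = 13, z_1 = 15.5, x_2 = 7.5, y_2 = 5, z_2 = 14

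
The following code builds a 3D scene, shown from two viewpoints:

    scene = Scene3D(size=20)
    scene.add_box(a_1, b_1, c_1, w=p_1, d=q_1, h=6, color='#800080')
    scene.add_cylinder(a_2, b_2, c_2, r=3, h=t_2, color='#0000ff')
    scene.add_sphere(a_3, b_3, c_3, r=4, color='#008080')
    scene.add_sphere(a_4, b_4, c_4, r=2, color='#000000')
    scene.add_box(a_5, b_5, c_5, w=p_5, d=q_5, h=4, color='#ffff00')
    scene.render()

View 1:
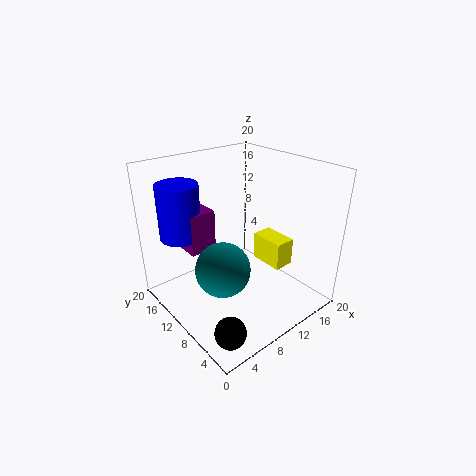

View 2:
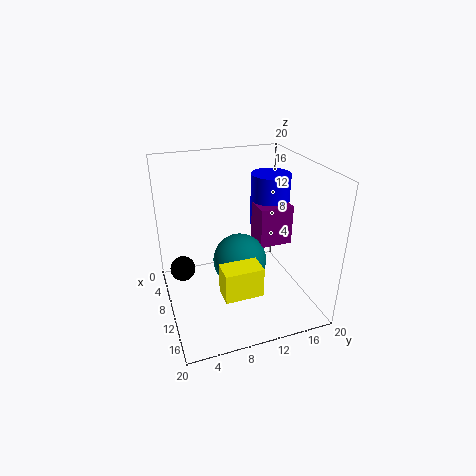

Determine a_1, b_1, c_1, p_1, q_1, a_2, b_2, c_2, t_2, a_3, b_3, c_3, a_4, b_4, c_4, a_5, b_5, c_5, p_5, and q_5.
a_1 = 5
b_1 = 14
c_1 = 7
p_1 = 4
q_1 = 5
a_2 = 5
b_2 = 17
c_2 = 9
t_2 = 8
a_3 = 8
b_3 = 11
c_3 = 5
a_4 = 3
b_4 = 3
c_4 = 2
a_5 = 14
b_5 = 6
c_5 = 5
p_5 = 3
q_5 = 5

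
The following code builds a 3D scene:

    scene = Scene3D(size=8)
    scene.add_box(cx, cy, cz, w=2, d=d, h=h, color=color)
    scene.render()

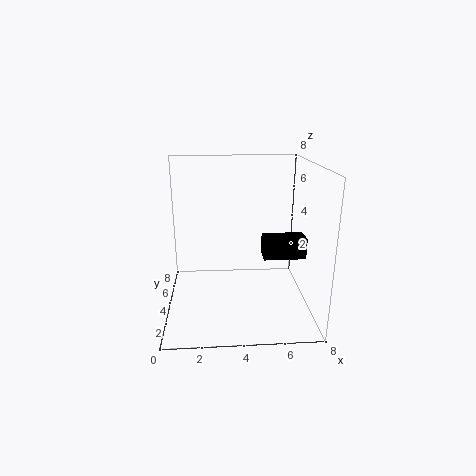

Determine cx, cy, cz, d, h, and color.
cx = 5
cy = 1
cz = 4
d = 1
h = 1
color = 'black'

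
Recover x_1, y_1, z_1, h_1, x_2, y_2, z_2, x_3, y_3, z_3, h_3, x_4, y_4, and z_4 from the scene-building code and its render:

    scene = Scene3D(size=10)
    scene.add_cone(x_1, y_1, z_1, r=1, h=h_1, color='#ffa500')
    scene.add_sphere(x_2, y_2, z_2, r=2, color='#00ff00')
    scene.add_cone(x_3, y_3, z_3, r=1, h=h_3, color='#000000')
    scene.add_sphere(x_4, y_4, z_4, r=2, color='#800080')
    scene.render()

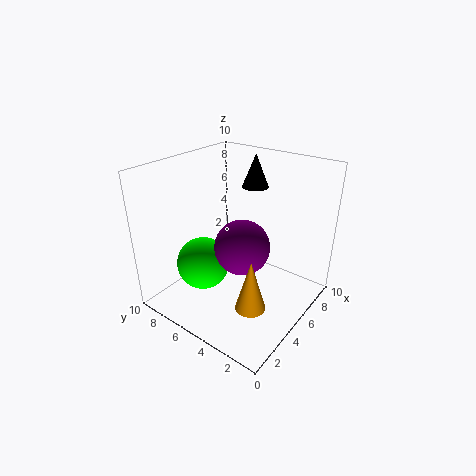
x_1 = 3, y_1 = 2.5, z_1 = 1.5, h_1 = 3.5, x_2 = 4.5, y_2 = 8, z_2 = 2, x_3 = 8.5, y_3 = 6, z_3 = 7.5, h_3 = 2.5, x_4 = 5.5, y_4 = 5, z_4 = 4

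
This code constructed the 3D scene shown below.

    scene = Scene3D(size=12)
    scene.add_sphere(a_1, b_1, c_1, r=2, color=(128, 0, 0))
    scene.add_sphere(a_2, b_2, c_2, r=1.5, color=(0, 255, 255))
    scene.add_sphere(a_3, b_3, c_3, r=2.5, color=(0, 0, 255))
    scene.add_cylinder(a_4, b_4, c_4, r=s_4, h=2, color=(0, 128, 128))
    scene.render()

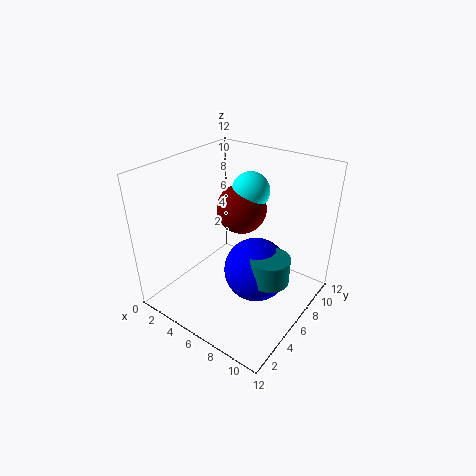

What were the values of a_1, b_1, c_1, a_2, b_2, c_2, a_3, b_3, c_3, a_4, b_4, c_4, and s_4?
a_1 = 6; b_1 = 6.5; c_1 = 8.5; a_2 = 6.5; b_2 = 7; c_2 = 10; a_3 = 8.5; b_3 = 5; c_3 = 4.5; a_4 = 10; b_4 = 4.5; c_4 = 4.5; s_4 = 1.5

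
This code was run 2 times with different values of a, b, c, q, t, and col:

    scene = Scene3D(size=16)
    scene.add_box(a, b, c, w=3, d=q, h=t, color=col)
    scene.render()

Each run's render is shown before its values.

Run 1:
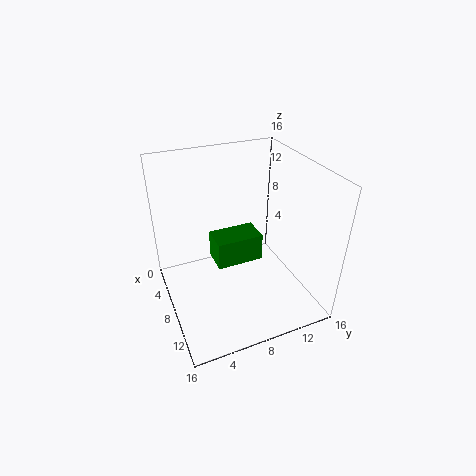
a = 7, b = 5, c = 6, q = 5, t = 3, col = 'green'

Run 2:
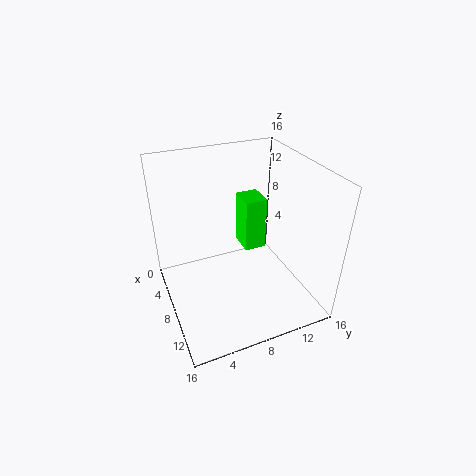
a = 5, b = 9, c = 6, q = 2.5, t = 6, col = 'lime'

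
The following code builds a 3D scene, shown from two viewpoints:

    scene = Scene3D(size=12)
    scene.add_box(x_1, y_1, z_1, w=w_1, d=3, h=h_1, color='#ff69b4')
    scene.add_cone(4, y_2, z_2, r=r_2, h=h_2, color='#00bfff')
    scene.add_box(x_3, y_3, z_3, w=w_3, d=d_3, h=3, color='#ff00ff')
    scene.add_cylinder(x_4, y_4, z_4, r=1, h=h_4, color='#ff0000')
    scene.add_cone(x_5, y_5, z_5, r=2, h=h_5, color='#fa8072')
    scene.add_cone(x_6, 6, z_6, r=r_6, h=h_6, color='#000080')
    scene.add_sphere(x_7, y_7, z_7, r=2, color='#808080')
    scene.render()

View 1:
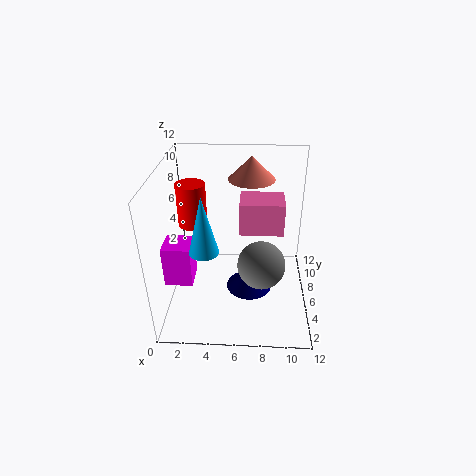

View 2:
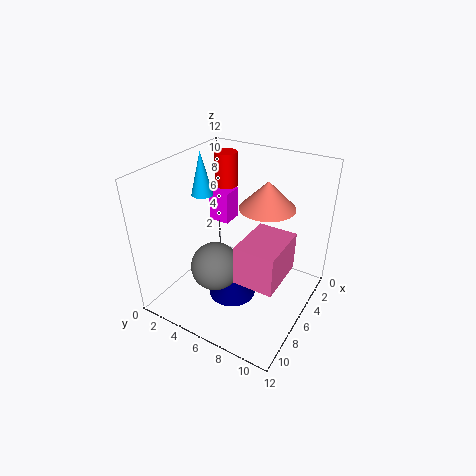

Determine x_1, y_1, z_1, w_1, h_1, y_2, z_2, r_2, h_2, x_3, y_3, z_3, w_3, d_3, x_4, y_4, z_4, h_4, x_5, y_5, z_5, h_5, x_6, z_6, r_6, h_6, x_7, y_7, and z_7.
x_1 = 6
y_1 = 8
z_1 = 5
w_1 = 4
h_1 = 3
y_2 = 1
z_2 = 8
r_2 = 1
h_2 = 4
x_3 = 1
y_3 = 1
z_3 = 5
w_3 = 2
d_3 = 2
x_4 = 3
y_4 = 3
z_4 = 9
h_4 = 3
x_5 = 7
y_5 = 9
z_5 = 10
h_5 = 2
x_6 = 7
z_6 = 1
r_6 = 2
h_6 = 2
x_7 = 8
y_7 = 5
z_7 = 4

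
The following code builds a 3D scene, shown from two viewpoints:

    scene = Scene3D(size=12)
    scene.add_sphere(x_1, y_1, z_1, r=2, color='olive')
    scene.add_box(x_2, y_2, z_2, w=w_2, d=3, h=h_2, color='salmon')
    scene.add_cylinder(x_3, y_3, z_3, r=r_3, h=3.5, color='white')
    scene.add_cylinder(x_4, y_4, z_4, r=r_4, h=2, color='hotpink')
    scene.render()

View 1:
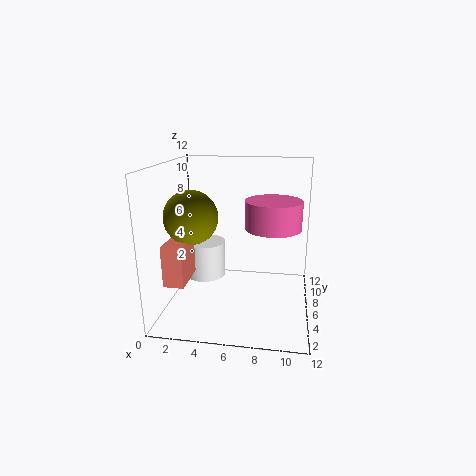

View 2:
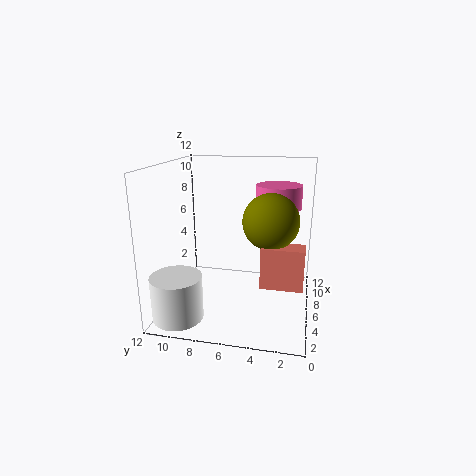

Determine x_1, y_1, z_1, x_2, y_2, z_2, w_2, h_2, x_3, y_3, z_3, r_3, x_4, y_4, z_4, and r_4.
x_1 = 3, y_1 = 3, z_1 = 8.5, x_2 = 1.5, y_2 = 0.5, z_2 = 4, w_2 = 1.5, h_2 = 3, x_3 = 2, y_3 = 10, z_3 = 0.5, r_3 = 2, x_4 = 9, y_4 = 3, z_4 = 8, r_4 = 2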